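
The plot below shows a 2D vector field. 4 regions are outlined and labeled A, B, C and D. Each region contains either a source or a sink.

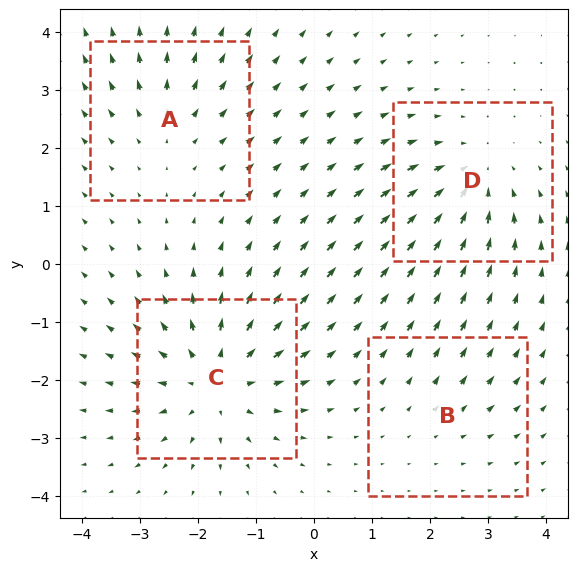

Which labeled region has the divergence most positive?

C

Divergence at each region's feature centre — A: about +3, B: about +2, C: about +6, D: about -5. Region C is most positive.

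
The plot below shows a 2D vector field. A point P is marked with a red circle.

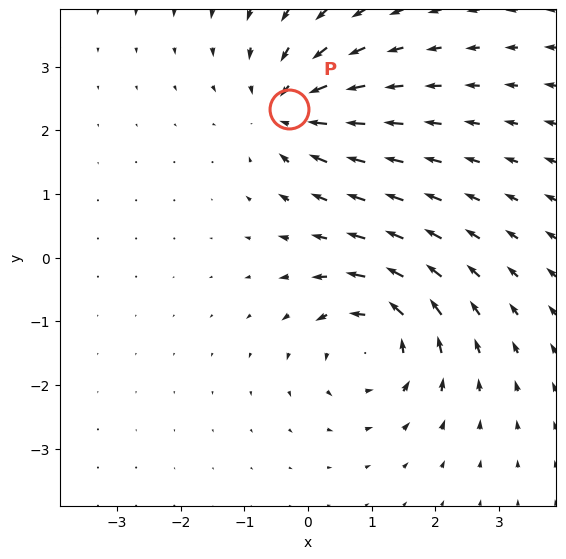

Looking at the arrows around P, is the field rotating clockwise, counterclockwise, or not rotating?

not rotating

Near P at (-0.3, 2.3) the arrows show no circulation. The curl there is ≈0.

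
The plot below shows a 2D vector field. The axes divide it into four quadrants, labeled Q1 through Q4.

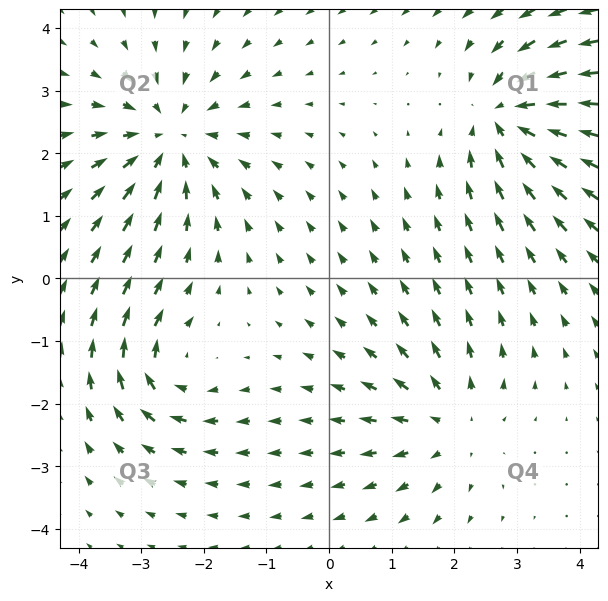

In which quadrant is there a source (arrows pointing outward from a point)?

The source sits at approximately (1.9, -2.3), which lies in quadrant Q4. The divergence there is about +3, positive as expected for a source.

Q4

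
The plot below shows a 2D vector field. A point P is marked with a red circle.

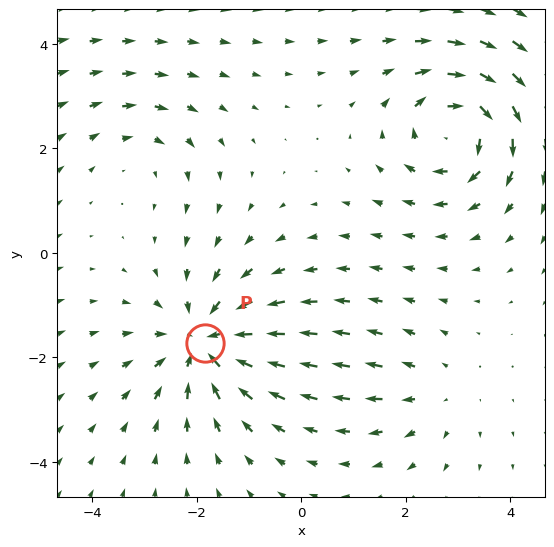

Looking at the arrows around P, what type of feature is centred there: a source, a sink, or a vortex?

At P (-1.8, -1.7) the arrows converge inward. Divergence about -5, curl ≈0 — negative divergence with near-zero curl is a sink.

sink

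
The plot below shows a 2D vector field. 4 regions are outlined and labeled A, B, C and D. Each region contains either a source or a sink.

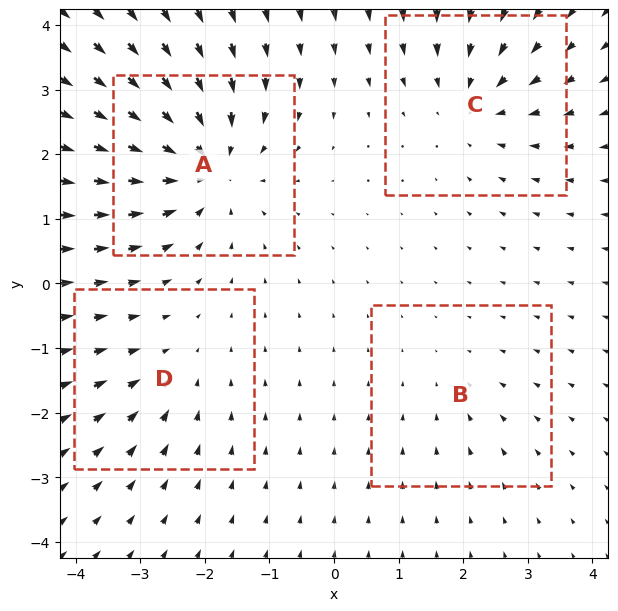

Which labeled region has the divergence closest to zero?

B

Divergence at each region's feature centre — A: about -7, B: about -2, C: about -4, D: about -3. Region B is closest to zero.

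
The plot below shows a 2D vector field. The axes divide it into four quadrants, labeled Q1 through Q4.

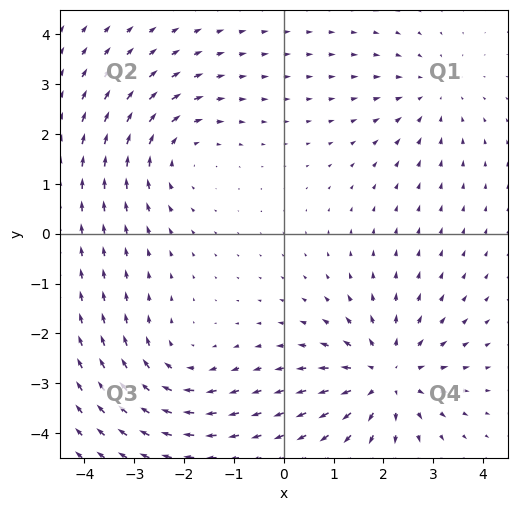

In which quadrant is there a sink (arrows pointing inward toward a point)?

The sink sits at approximately (3.0, 2.8), which lies in quadrant Q1. The divergence there is about -2, negative as expected for a sink.

Q1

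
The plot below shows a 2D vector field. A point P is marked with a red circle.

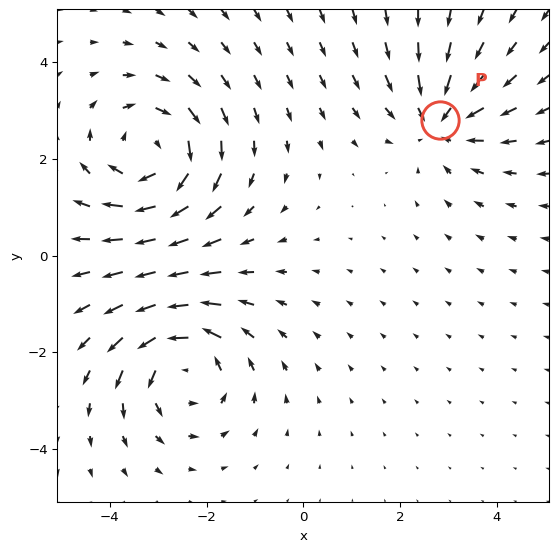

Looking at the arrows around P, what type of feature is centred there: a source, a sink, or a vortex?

sink

At P (2.8, 2.8) the arrows converge inward. Divergence about -4, curl ≈0 — negative divergence with near-zero curl is a sink.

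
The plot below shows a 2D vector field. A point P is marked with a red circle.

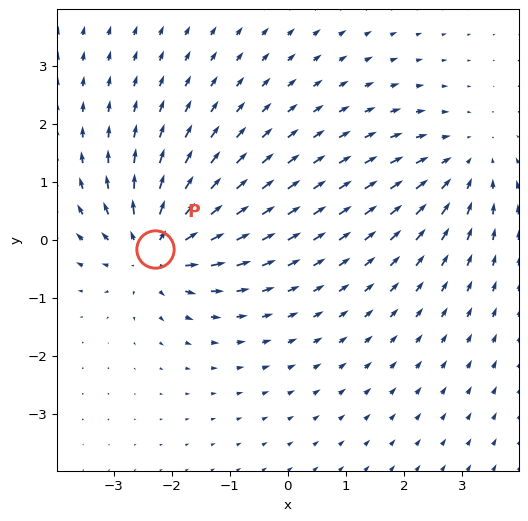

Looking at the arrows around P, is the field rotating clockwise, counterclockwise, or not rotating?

Near P at (-2.3, -0.2) the arrows show no circulation. The curl there is ≈0.

not rotating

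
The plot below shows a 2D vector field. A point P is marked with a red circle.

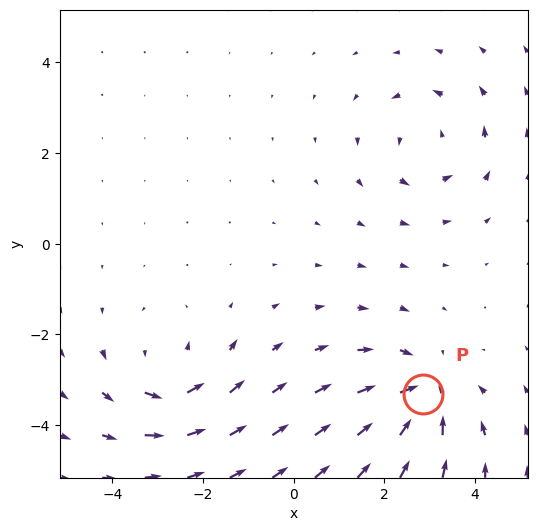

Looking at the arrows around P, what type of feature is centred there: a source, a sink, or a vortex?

sink

At P (2.9, -3.3) the arrows converge inward. Divergence about -5, curl ≈0 — negative divergence with near-zero curl is a sink.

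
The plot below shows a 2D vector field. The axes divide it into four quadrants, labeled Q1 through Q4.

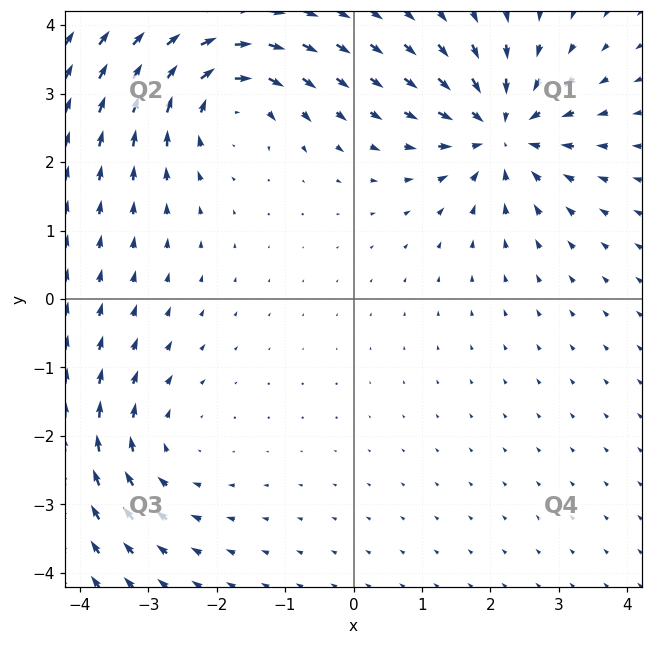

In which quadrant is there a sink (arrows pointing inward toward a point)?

Q1

The sink sits at approximately (2.2, 2.4), which lies in quadrant Q1. The divergence there is about -6, negative as expected for a sink.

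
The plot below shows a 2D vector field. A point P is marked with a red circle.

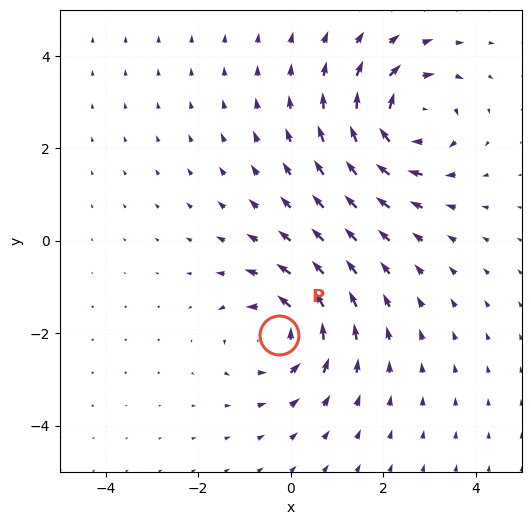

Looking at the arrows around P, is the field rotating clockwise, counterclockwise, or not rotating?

counterclockwise

Near P at (-0.2, -2.0) the arrows circulate counterclockwise. The curl (z-component) there is about +3; positive curl means counterclockwise rotation.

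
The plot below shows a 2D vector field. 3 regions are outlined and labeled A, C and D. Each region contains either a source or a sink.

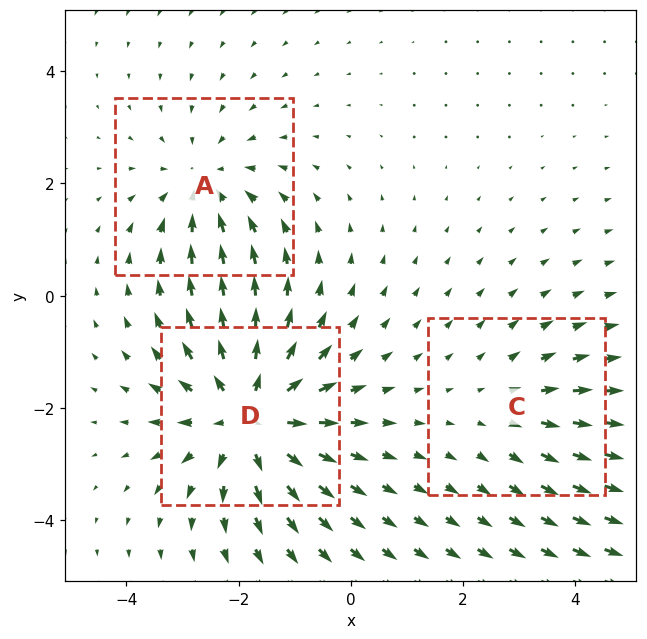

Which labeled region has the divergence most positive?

Divergence at each region's feature centre — A: about -3, C: about +2, D: about +4. Region D is most positive.

D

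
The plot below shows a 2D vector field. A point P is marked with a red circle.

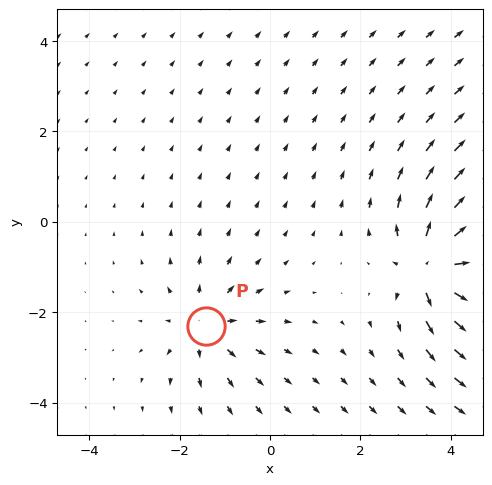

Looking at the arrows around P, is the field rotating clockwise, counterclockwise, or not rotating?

Near P at (-1.4, -2.3) the arrows show no circulation. The curl there is ≈0.

not rotating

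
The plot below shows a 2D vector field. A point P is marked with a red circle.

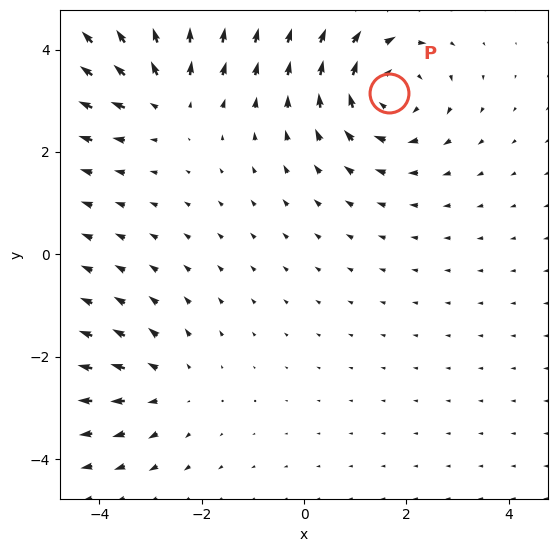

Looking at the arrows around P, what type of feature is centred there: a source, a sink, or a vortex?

vortex

At P (1.7, 3.1) the arrows circulate clockwise. Divergence ≈0, curl about -5 — near-zero divergence with nonzero curl is a vortex.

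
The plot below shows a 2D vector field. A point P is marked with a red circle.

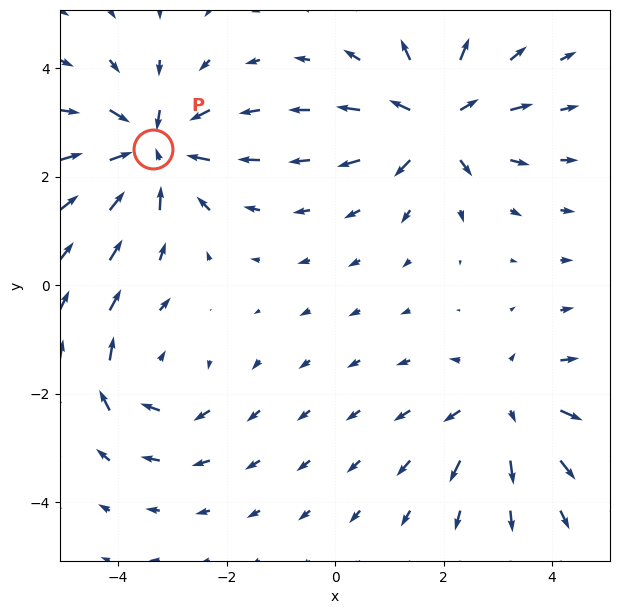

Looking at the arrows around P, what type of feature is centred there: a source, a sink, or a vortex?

At P (-3.3, 2.5) the arrows converge inward. Divergence about -4, curl ≈0 — negative divergence with near-zero curl is a sink.

sink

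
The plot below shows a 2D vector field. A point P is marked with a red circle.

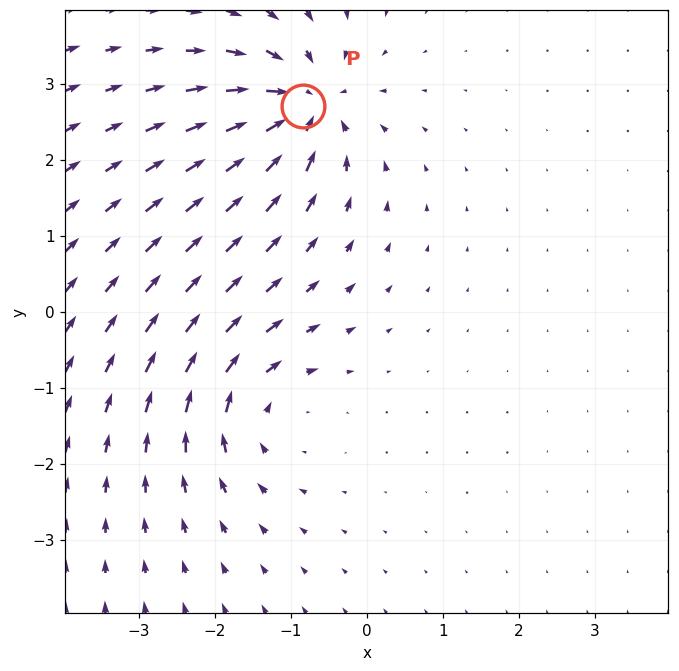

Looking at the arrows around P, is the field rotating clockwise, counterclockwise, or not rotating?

Near P at (-0.8, 2.7) the arrows show no circulation. The curl there is ≈0.

not rotating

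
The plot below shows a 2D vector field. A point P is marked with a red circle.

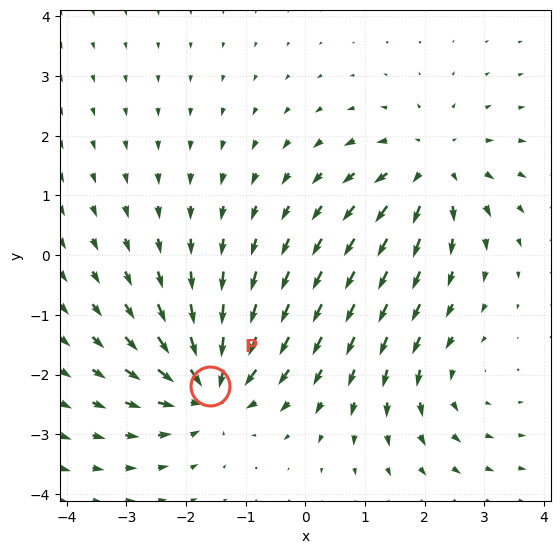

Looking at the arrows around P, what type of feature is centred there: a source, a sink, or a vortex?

sink

At P (-1.6, -2.2) the arrows converge inward. Divergence about -6, curl ≈0 — negative divergence with near-zero curl is a sink.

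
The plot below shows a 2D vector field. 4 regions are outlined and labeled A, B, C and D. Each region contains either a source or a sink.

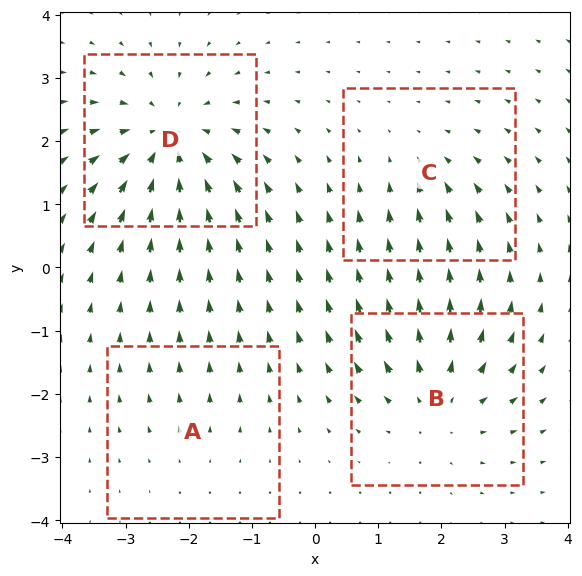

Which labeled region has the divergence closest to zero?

A

Divergence at each region's feature centre — A: about +2, B: about +5, C: about -3, D: about -6. Region A is closest to zero.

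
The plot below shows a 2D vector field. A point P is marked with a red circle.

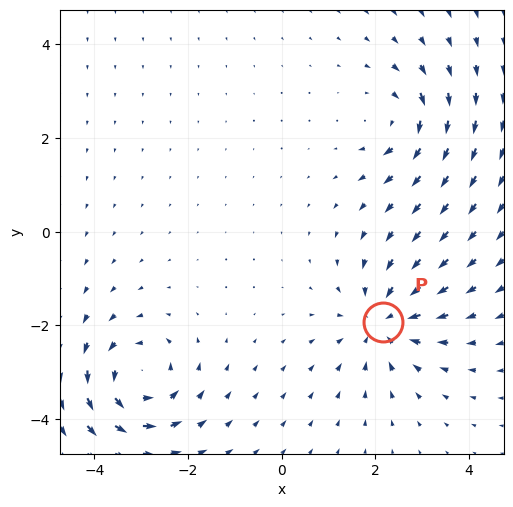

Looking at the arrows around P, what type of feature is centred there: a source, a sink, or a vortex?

At P (2.2, -1.9) the arrows converge inward. Divergence about -4, curl ≈0 — negative divergence with near-zero curl is a sink.

sink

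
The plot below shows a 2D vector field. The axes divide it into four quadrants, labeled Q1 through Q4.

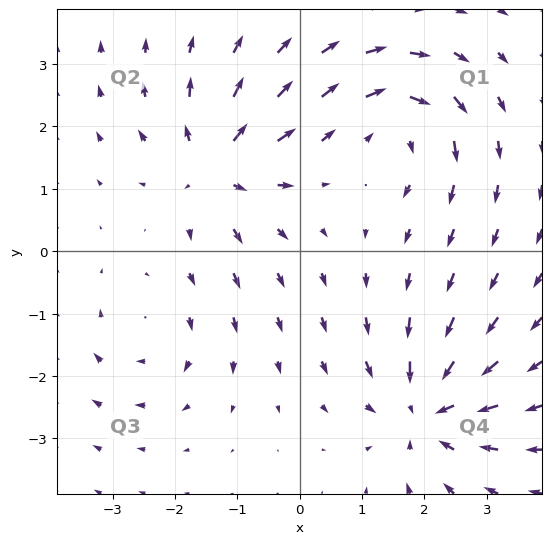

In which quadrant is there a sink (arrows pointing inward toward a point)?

Q4

The sink sits at approximately (2.0, -2.6), which lies in quadrant Q4. The divergence there is about -5, negative as expected for a sink.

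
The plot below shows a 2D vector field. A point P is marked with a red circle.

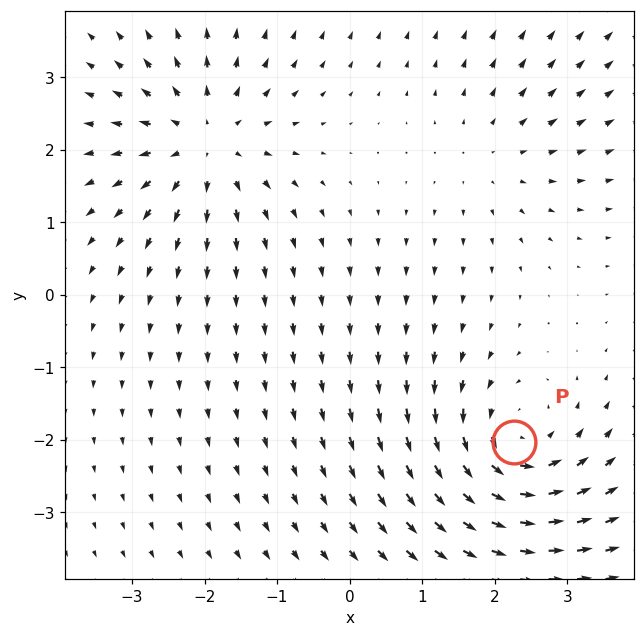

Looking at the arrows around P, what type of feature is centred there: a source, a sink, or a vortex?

At P (2.3, -2.0) the arrows circulate counterclockwise. Divergence ≈0, curl about +5 — near-zero divergence with nonzero curl is a vortex.

vortex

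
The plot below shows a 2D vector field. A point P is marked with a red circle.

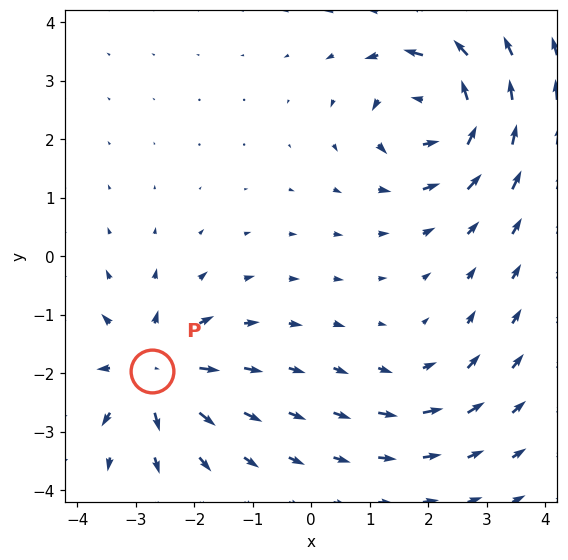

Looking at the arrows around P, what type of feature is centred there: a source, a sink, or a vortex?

source

At P (-2.7, -2.0) the arrows spread outward. Divergence about +5, curl ≈0 — positive divergence with near-zero curl is a source.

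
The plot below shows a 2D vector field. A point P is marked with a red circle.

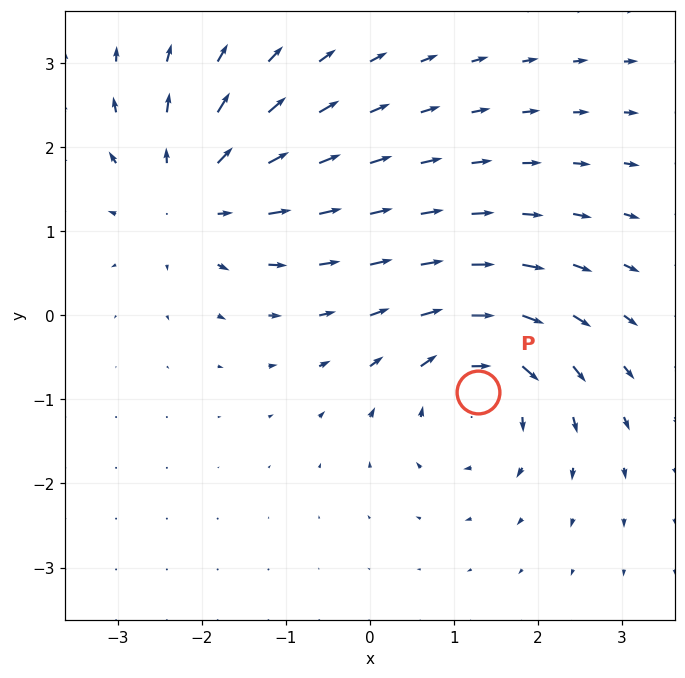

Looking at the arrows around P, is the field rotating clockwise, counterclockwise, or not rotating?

clockwise

Near P at (1.3, -0.9) the arrows circulate clockwise. The curl (z-component) there is about -5; negative curl means clockwise rotation.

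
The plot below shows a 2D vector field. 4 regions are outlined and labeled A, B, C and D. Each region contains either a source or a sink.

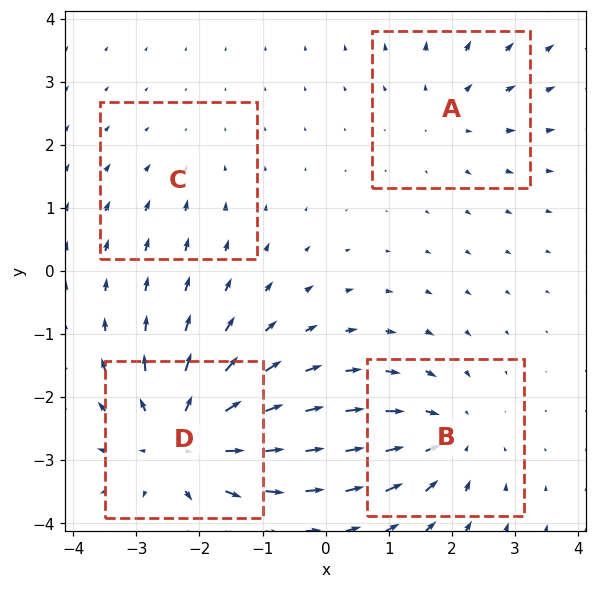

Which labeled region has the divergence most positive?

D

Divergence at each region's feature centre — A: about +3, B: about -5, C: about -2, D: about +7. Region D is most positive.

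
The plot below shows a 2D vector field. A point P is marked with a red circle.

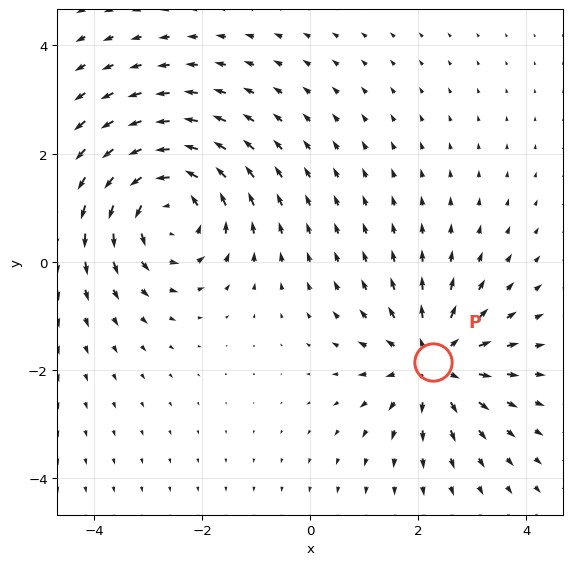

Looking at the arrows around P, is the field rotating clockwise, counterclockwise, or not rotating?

Near P at (2.3, -1.9) the arrows show no circulation. The curl there is ≈0.

not rotating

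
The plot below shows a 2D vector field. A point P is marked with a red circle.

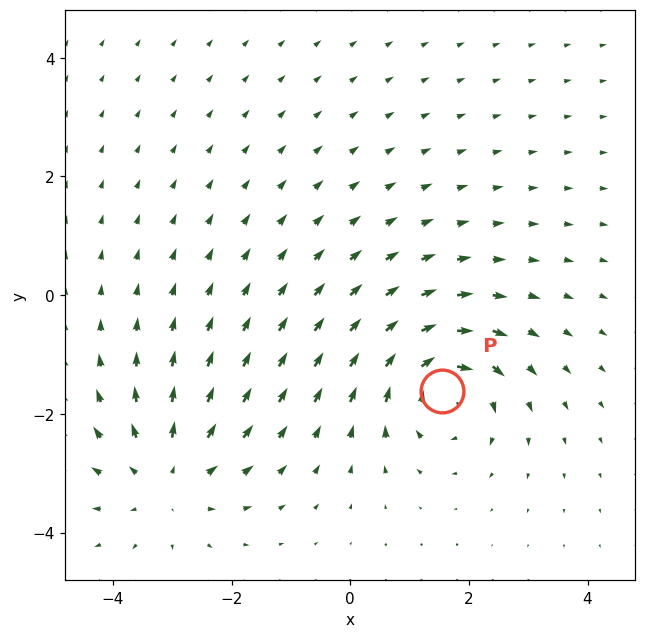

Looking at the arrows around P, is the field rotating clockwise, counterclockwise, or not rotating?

Near P at (1.5, -1.6) the arrows circulate clockwise. The curl (z-component) there is about -6; negative curl means clockwise rotation.

clockwise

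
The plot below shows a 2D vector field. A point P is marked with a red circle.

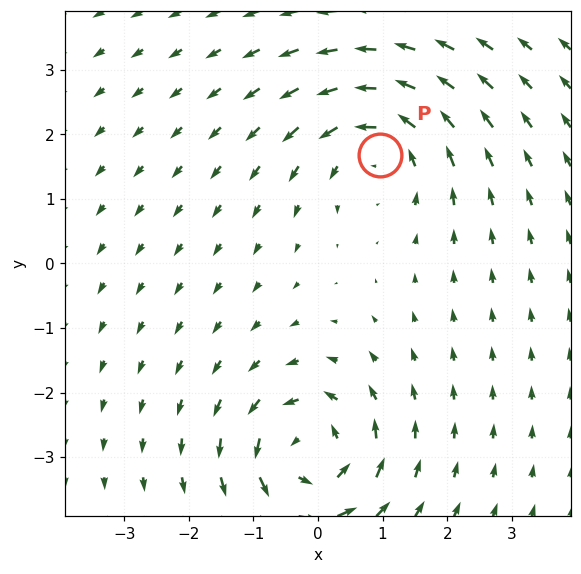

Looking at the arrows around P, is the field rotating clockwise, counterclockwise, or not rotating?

Near P at (1.0, 1.7) the arrows circulate counterclockwise. The curl (z-component) there is about +4; positive curl means counterclockwise rotation.

counterclockwise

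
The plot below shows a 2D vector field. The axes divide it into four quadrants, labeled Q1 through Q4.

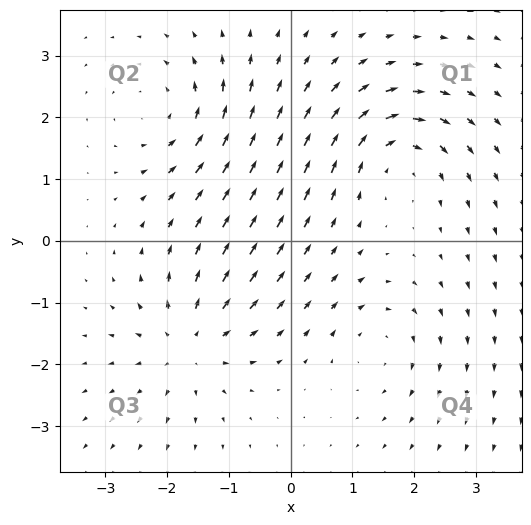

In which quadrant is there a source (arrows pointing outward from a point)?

Q3

The source sits at approximately (-1.6, -1.7), which lies in quadrant Q3. The divergence there is about +5, positive as expected for a source.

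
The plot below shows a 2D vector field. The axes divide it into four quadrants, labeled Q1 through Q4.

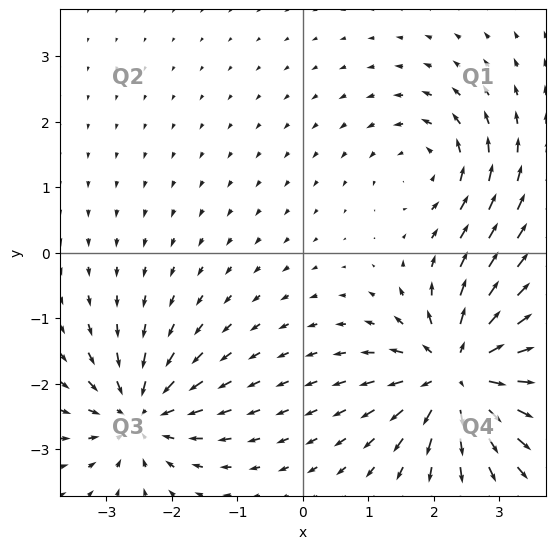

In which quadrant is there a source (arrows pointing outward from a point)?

Q4

The source sits at approximately (2.4, -1.8), which lies in quadrant Q4. The divergence there is about +7, positive as expected for a source.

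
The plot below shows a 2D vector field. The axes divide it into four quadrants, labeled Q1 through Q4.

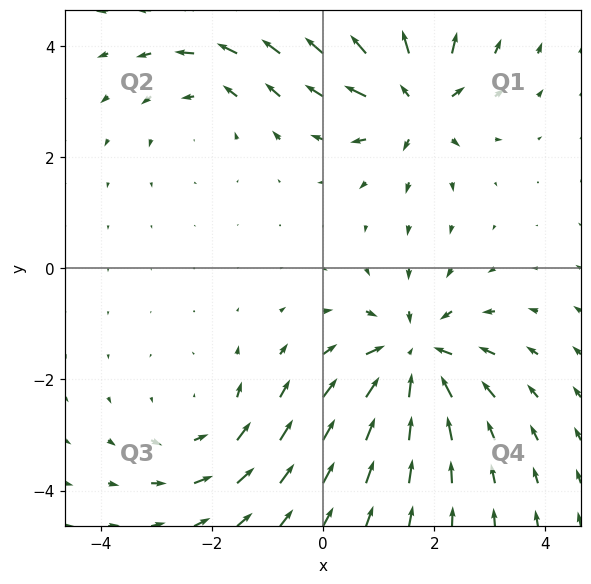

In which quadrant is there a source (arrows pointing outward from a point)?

Q1

The source sits at approximately (1.7, 3.0), which lies in quadrant Q1. The divergence there is about +5, positive as expected for a source.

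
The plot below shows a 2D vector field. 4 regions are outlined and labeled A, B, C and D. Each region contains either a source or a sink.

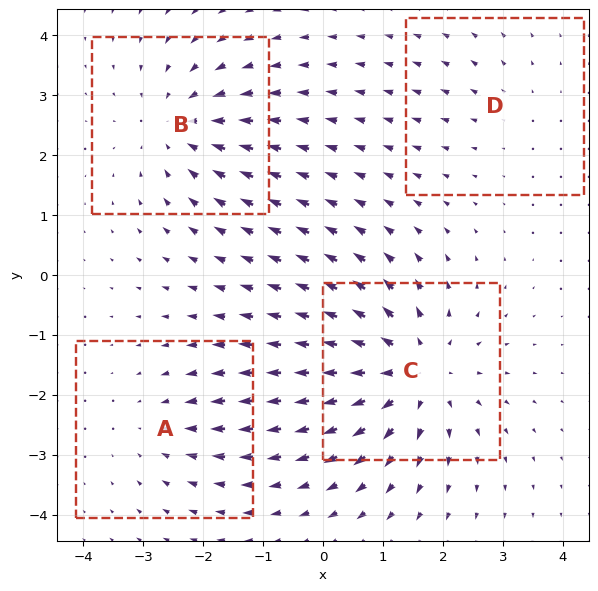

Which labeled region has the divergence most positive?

Divergence at each region's feature centre — A: about -3, B: about -4, C: about +6, D: about +2. Region C is most positive.

C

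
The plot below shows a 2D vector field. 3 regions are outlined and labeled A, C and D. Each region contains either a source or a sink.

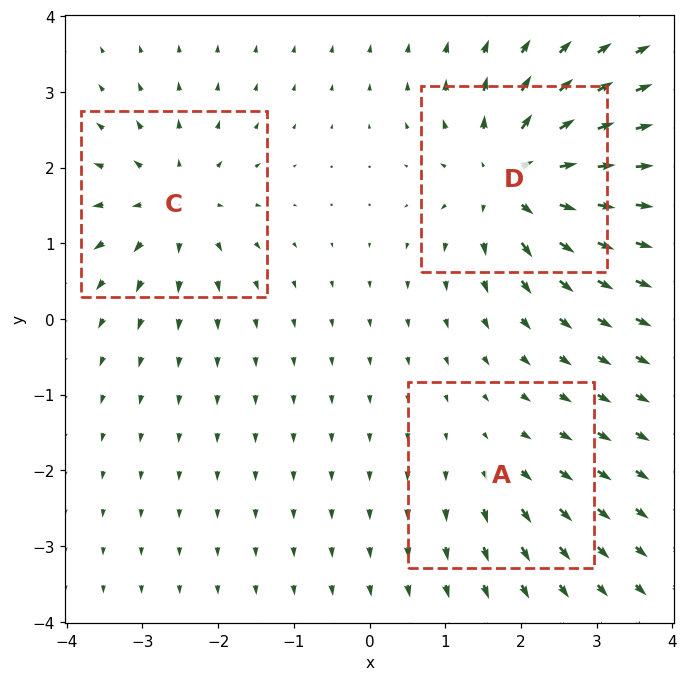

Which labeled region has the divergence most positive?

D

Divergence at each region's feature centre — A: about +2, C: about +4, D: about +6. Region D is most positive.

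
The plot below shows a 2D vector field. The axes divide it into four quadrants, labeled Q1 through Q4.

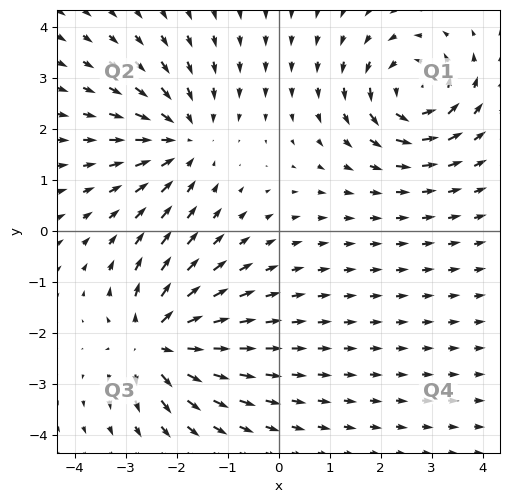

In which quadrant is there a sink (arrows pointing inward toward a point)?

Q2

The sink sits at approximately (-1.9, 1.8), which lies in quadrant Q2. The divergence there is about -4, negative as expected for a sink.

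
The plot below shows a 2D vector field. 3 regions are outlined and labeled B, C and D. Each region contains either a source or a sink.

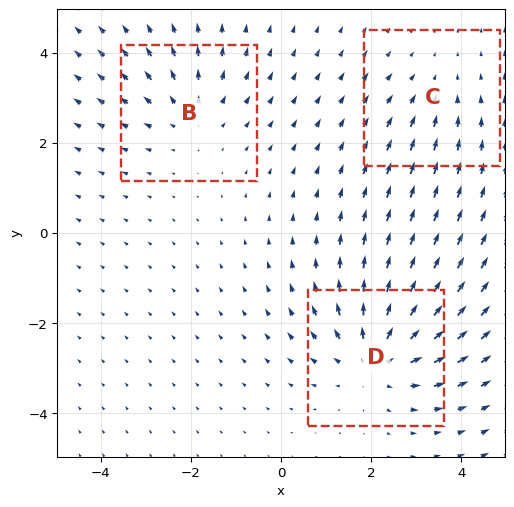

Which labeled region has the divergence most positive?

D

Divergence at each region's feature centre — B: about +3, C: about -2, D: about +5. Region D is most positive.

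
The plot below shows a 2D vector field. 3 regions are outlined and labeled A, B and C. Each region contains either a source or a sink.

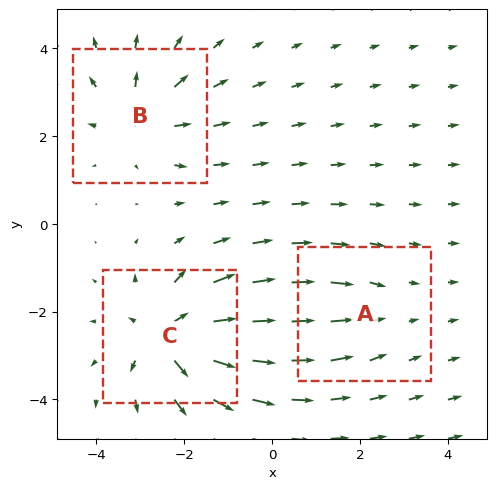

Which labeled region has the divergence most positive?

C

Divergence at each region's feature centre — A: about -2, B: about +4, C: about +5. Region C is most positive.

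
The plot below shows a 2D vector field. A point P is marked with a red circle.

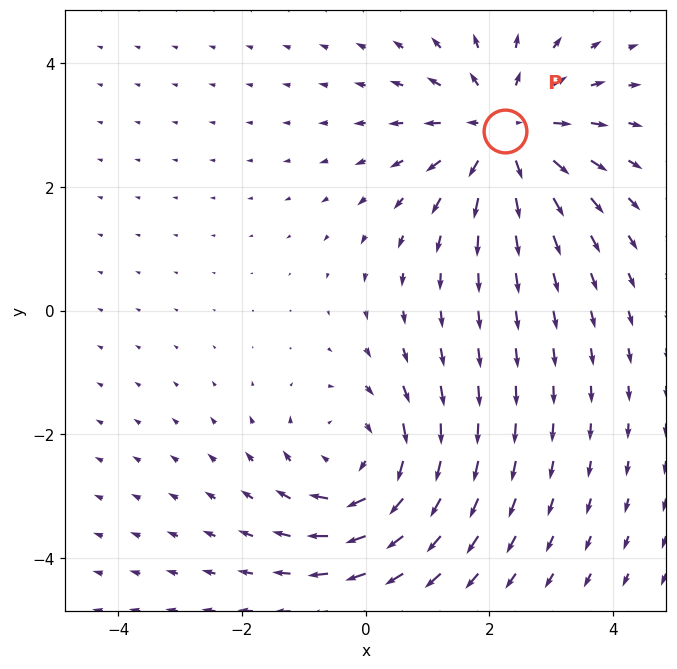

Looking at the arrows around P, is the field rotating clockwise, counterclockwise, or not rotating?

not rotating

Near P at (2.2, 2.9) the arrows show no circulation. The curl there is ≈0.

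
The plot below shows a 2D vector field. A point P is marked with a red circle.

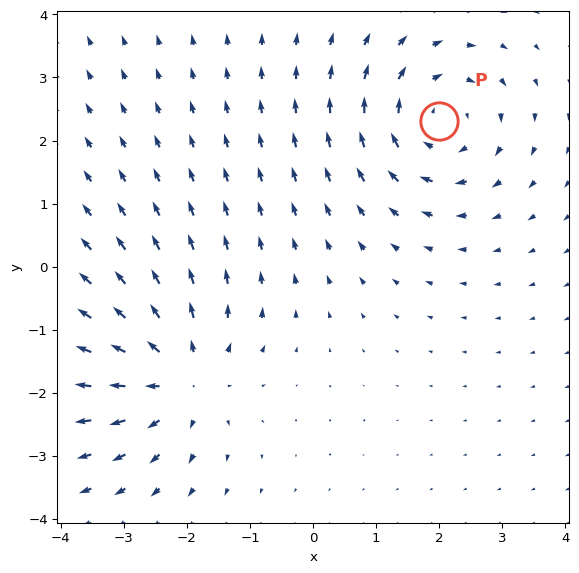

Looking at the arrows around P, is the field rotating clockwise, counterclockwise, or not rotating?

clockwise

Near P at (2.0, 2.3) the arrows circulate clockwise. The curl (z-component) there is about -5; negative curl means clockwise rotation.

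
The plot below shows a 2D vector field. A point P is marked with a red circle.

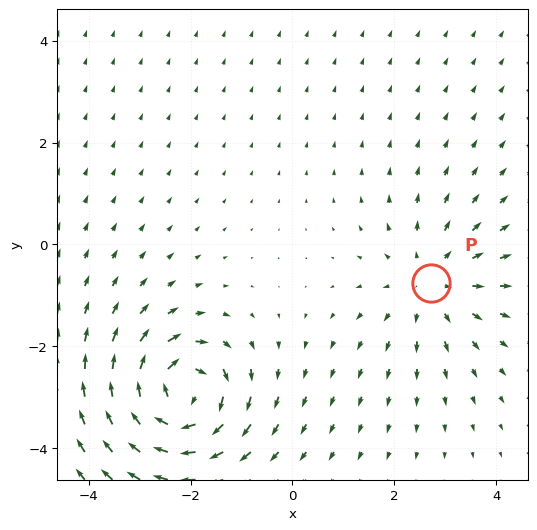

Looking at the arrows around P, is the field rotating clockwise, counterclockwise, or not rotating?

not rotating

Near P at (2.7, -0.8) the arrows show no circulation. The curl there is ≈0.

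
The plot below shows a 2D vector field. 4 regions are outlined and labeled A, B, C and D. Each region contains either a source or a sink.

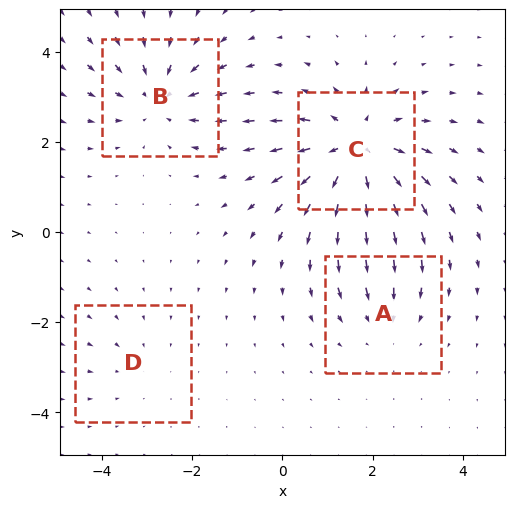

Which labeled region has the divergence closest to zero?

D

Divergence at each region's feature centre — A: about -3, B: about -4, C: about +6, D: about -2. Region D is closest to zero.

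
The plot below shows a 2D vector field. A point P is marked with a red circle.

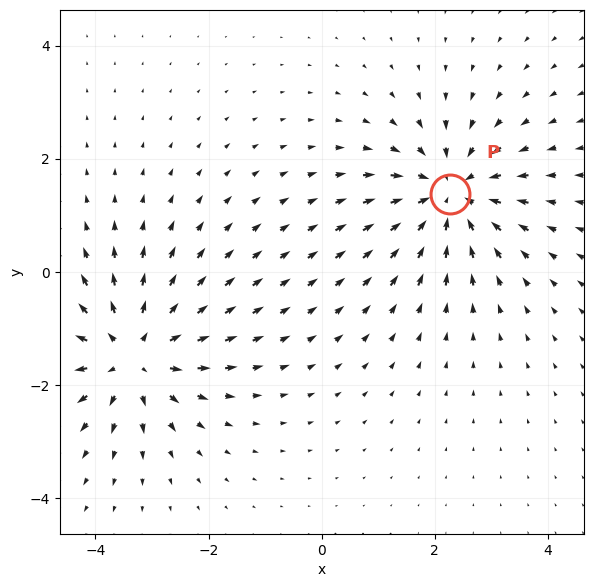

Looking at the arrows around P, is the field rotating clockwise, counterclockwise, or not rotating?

Near P at (2.3, 1.4) the arrows show no circulation. The curl there is ≈0.

not rotating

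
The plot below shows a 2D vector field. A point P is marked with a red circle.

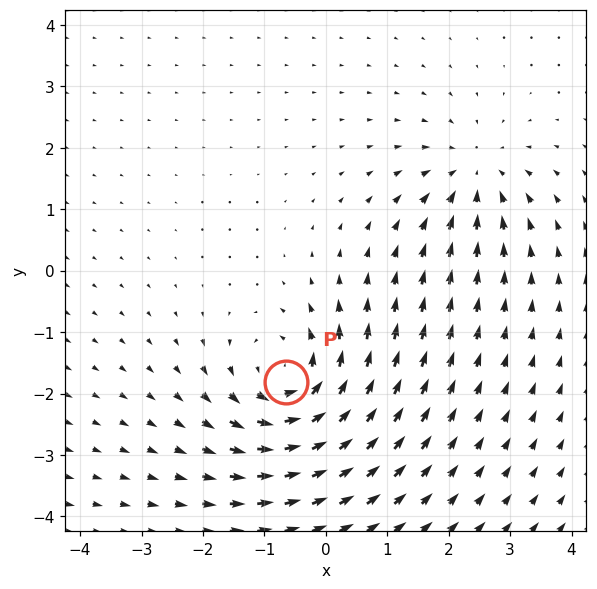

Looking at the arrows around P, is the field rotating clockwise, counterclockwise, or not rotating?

counterclockwise

Near P at (-0.6, -1.8) the arrows circulate counterclockwise. The curl (z-component) there is about +5; positive curl means counterclockwise rotation.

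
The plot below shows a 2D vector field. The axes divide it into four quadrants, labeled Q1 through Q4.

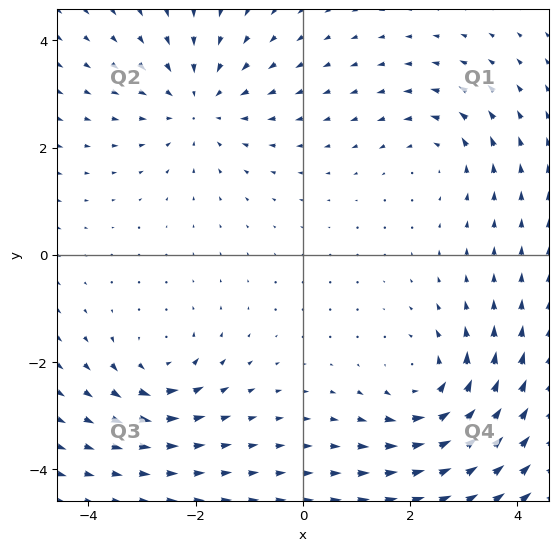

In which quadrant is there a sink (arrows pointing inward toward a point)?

The sink sits at approximately (-1.9, 2.8), which lies in quadrant Q2. The divergence there is about -4, negative as expected for a sink.

Q2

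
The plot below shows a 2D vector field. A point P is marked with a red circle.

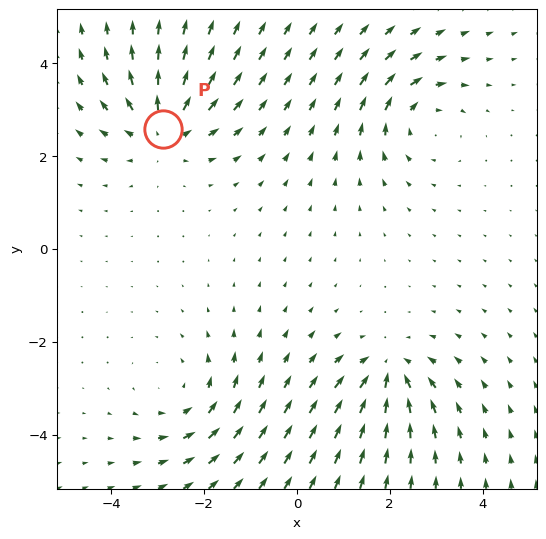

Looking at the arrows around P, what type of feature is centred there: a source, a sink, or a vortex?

source

At P (-2.9, 2.6) the arrows spread outward. Divergence about +4, curl ≈0 — positive divergence with near-zero curl is a source.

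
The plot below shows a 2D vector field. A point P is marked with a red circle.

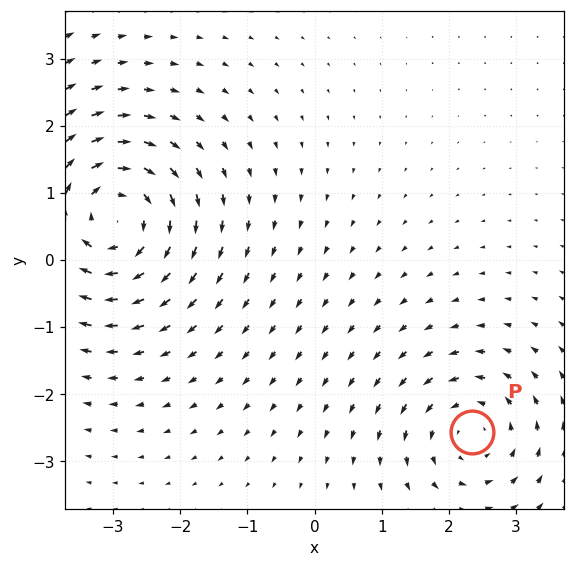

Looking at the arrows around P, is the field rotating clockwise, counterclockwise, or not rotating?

Near P at (2.3, -2.6) the arrows circulate counterclockwise. The curl (z-component) there is about +3; positive curl means counterclockwise rotation.

counterclockwise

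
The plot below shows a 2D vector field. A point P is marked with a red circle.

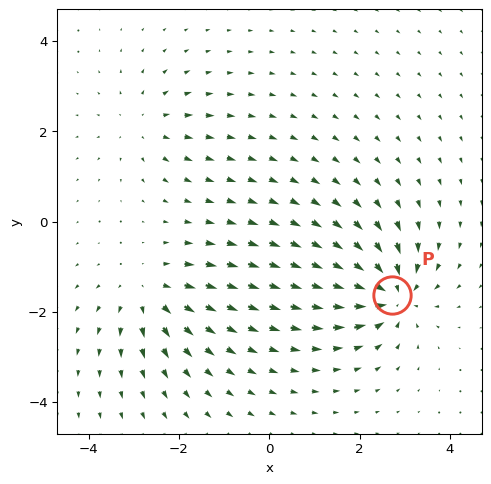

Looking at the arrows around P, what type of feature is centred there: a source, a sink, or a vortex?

At P (2.7, -1.6) the arrows converge inward. Divergence about -7, curl ≈0 — negative divergence with near-zero curl is a sink.

sink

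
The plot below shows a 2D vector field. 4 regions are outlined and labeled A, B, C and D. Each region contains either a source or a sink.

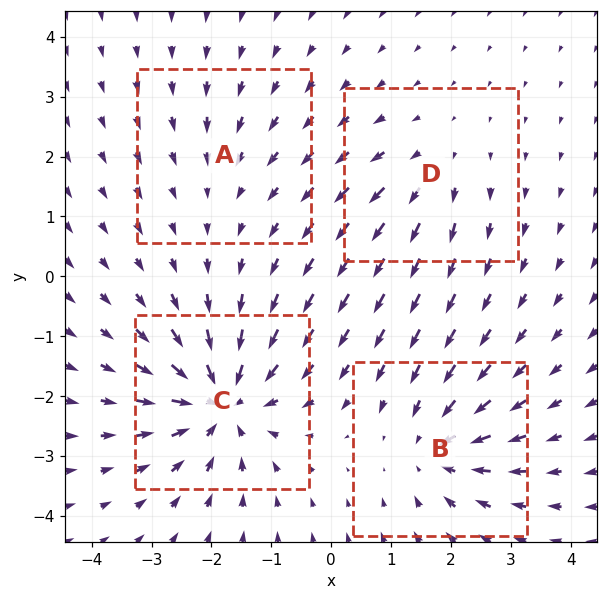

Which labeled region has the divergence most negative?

Divergence at each region's feature centre — A: about -2, B: about -5, C: about -8, D: about +3. Region C is most negative.

C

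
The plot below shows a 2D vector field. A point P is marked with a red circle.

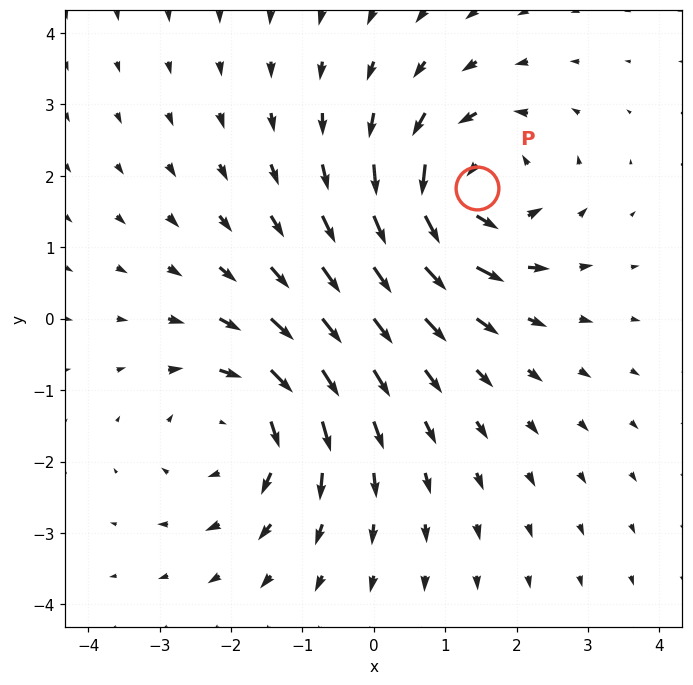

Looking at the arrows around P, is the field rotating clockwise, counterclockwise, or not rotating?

Near P at (1.5, 1.8) the arrows circulate counterclockwise. The curl (z-component) there is about +5; positive curl means counterclockwise rotation.

counterclockwise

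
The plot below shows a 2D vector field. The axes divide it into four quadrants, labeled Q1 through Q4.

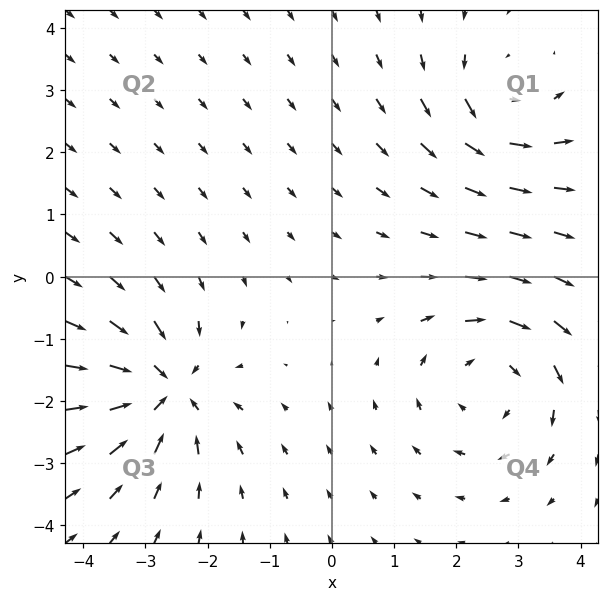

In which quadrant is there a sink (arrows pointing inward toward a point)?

The sink sits at approximately (-2.7, -1.8), which lies in quadrant Q3. The divergence there is about -6, negative as expected for a sink.

Q3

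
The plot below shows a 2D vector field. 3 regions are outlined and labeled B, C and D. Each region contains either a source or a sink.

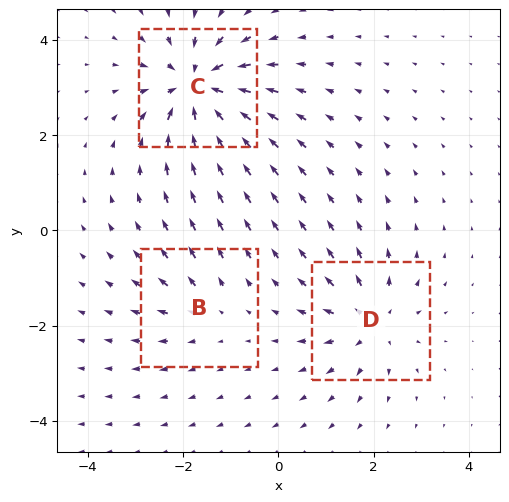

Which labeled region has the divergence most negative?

C

Divergence at each region's feature centre — B: about +2, C: about -6, D: about +4. Region C is most negative.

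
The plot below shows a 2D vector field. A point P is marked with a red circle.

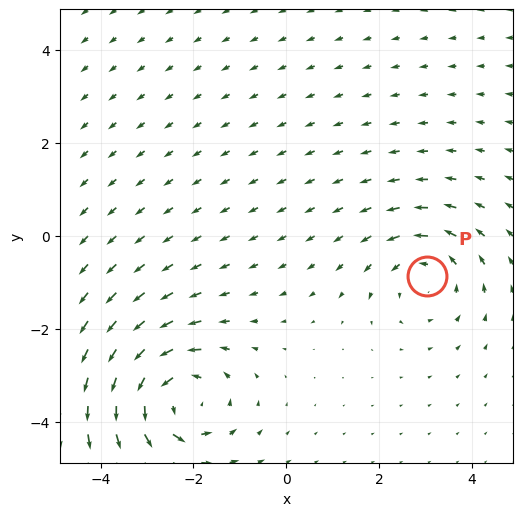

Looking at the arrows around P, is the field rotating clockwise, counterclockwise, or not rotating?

Near P at (3.0, -0.9) the arrows circulate counterclockwise. The curl (z-component) there is about +3; positive curl means counterclockwise rotation.

counterclockwise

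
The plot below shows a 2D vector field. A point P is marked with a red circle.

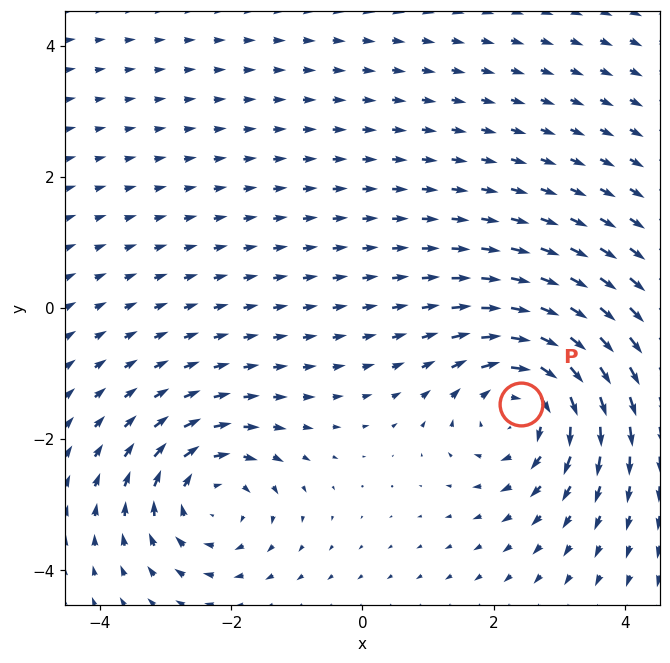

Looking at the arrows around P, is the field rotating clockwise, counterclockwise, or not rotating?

clockwise

Near P at (2.4, -1.5) the arrows circulate clockwise. The curl (z-component) there is about -4; negative curl means clockwise rotation.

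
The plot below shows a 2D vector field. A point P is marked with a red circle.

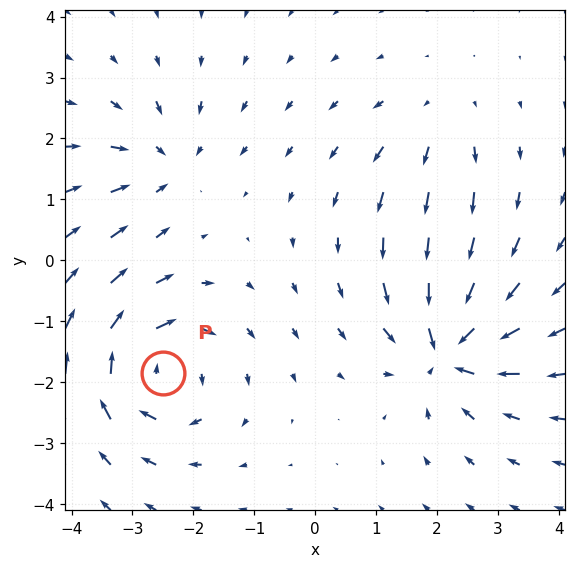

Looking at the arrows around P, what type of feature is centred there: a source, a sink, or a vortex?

vortex

At P (-2.5, -1.9) the arrows circulate clockwise. Divergence ≈0, curl about -6 — near-zero divergence with nonzero curl is a vortex.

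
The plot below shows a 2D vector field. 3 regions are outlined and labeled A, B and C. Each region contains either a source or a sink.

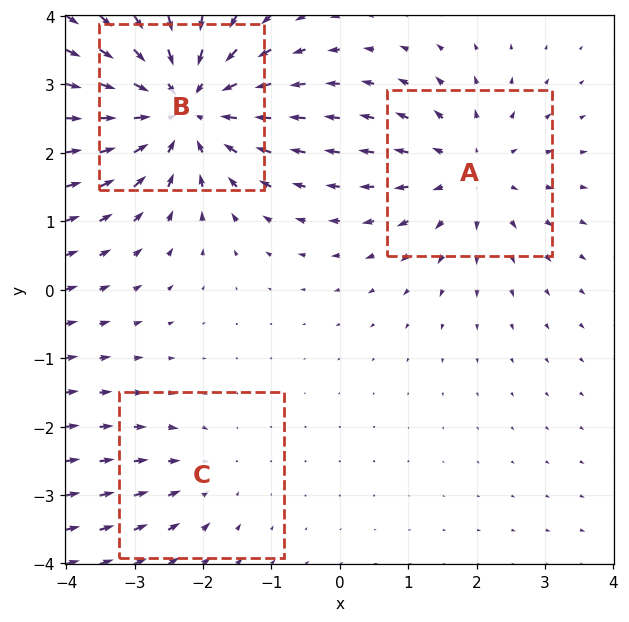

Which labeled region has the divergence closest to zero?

Divergence at each region's feature centre — A: about +3, B: about -4, C: about -2. Region C is closest to zero.

C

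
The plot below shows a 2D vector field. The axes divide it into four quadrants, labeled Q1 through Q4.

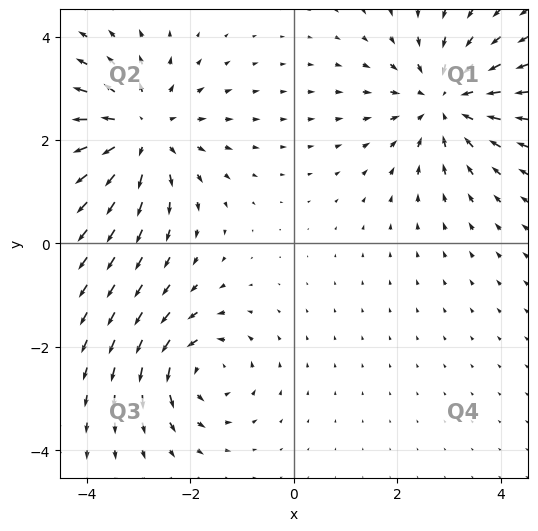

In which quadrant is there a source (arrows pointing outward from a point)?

The source sits at approximately (-3.0, 2.1), which lies in quadrant Q2. The divergence there is about +4, positive as expected for a source.

Q2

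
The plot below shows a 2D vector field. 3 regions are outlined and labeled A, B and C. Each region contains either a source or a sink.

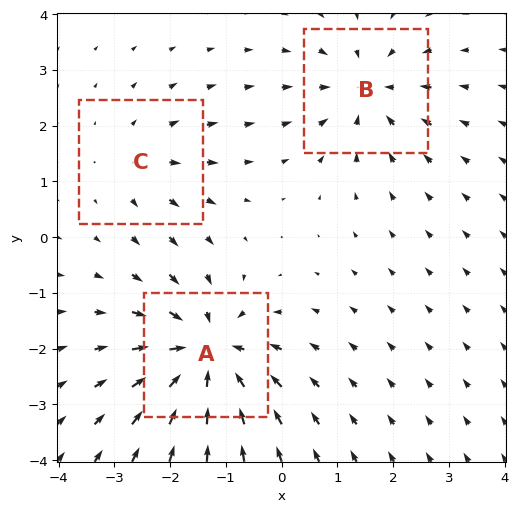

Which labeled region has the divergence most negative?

Divergence at each region's feature centre — A: about -5, B: about -3, C: about +2. Region A is most negative.

A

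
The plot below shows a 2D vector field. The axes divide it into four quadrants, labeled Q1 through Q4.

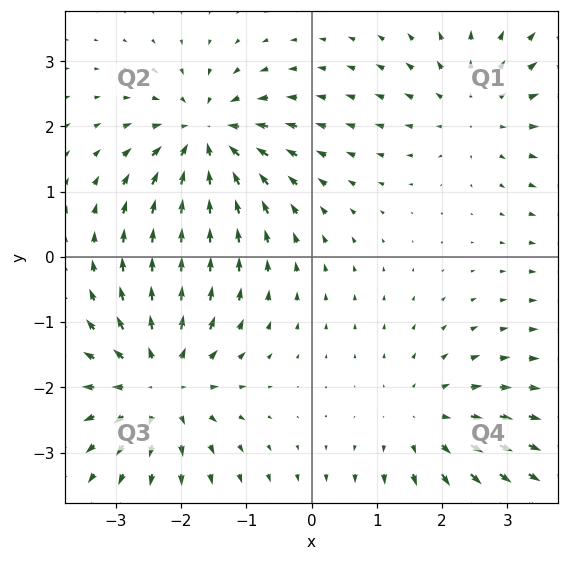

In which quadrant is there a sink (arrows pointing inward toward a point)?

The sink sits at approximately (-1.6, 1.8), which lies in quadrant Q2. The divergence there is about -6, negative as expected for a sink.

Q2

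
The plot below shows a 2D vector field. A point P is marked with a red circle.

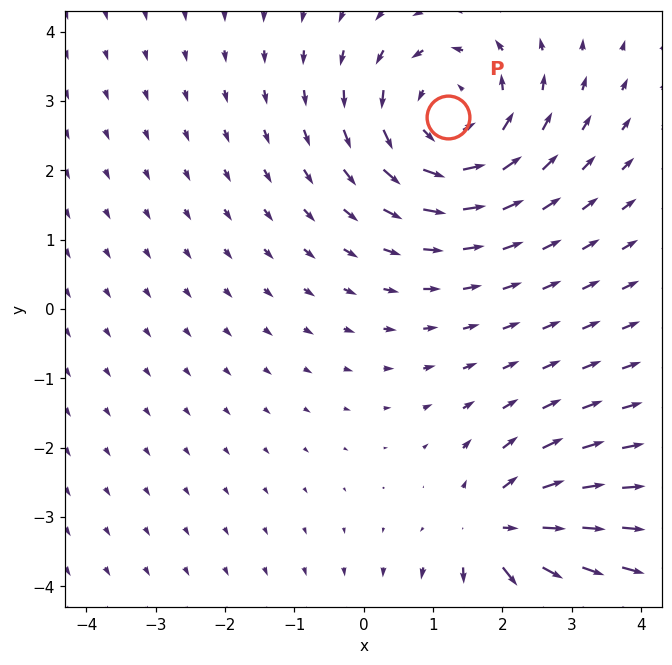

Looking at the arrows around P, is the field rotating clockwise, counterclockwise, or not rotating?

counterclockwise

Near P at (1.2, 2.8) the arrows circulate counterclockwise. The curl (z-component) there is about +4; positive curl means counterclockwise rotation.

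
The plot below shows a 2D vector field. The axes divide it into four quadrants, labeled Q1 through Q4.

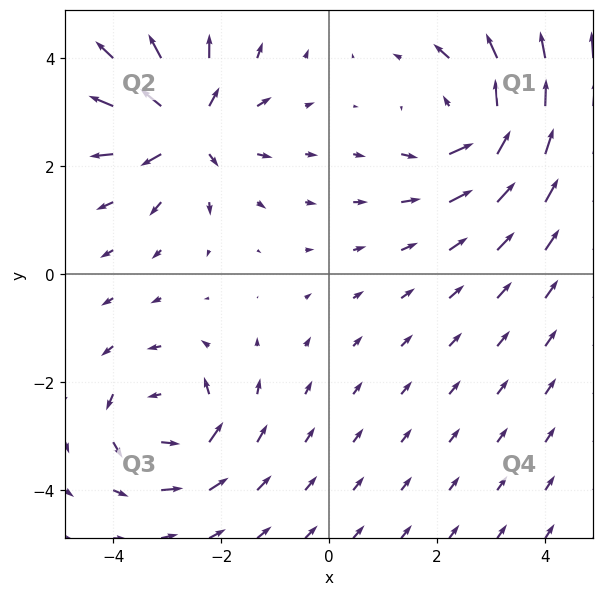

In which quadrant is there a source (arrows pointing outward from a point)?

The source sits at approximately (-2.6, 2.7), which lies in quadrant Q2. The divergence there is about +6, positive as expected for a source.

Q2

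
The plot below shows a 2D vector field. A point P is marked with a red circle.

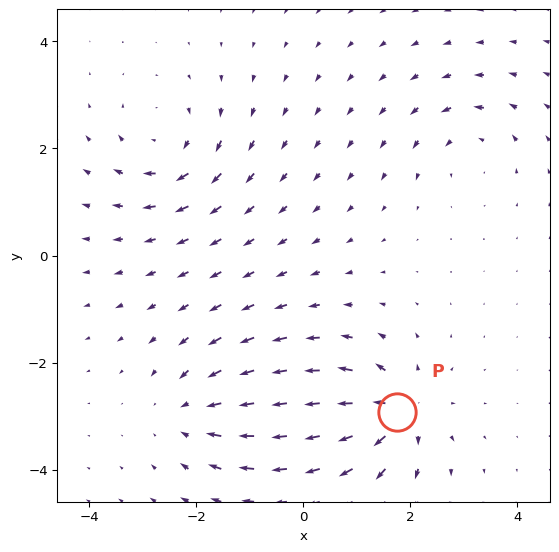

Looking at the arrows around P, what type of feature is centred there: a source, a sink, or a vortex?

At P (1.8, -2.9) the arrows spread outward. Divergence about +6, curl ≈0 — positive divergence with near-zero curl is a source.

source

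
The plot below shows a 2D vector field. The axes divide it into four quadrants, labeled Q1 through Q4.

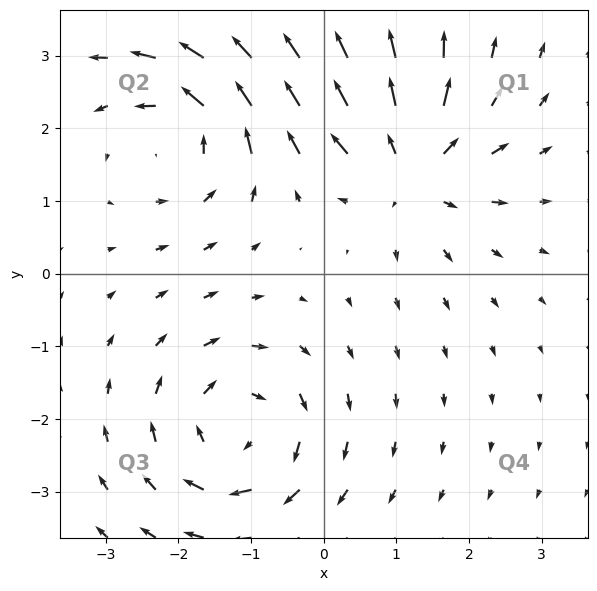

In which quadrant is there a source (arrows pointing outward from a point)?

The source sits at approximately (1.2, 1.5), which lies in quadrant Q1. The divergence there is about +6, positive as expected for a source.

Q1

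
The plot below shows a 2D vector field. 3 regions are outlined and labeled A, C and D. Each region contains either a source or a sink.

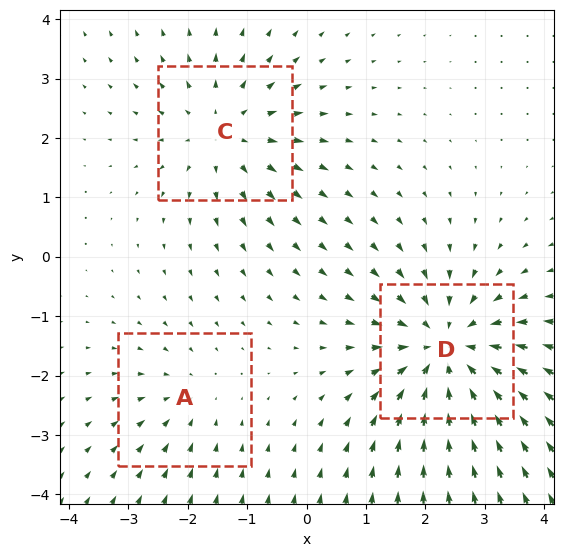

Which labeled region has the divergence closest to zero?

A

Divergence at each region's feature centre — A: about -2, C: about +3, D: about -4. Region A is closest to zero.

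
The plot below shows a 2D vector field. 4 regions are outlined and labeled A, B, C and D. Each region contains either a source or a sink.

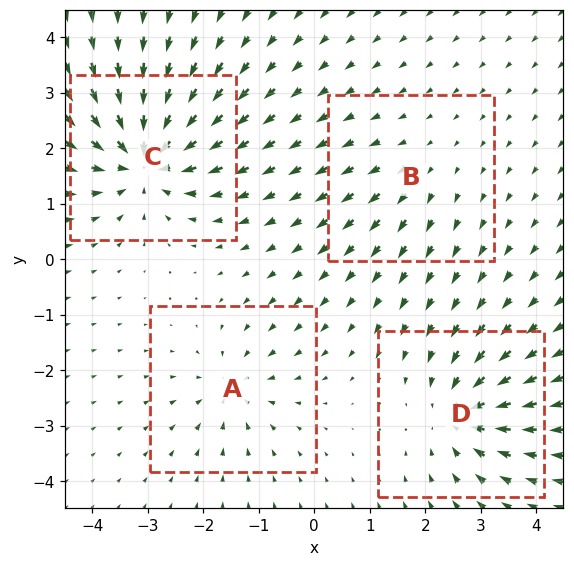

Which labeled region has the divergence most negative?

Divergence at each region's feature centre — A: about -4, B: about +2, C: about -8, D: about -6. Region C is most negative.

C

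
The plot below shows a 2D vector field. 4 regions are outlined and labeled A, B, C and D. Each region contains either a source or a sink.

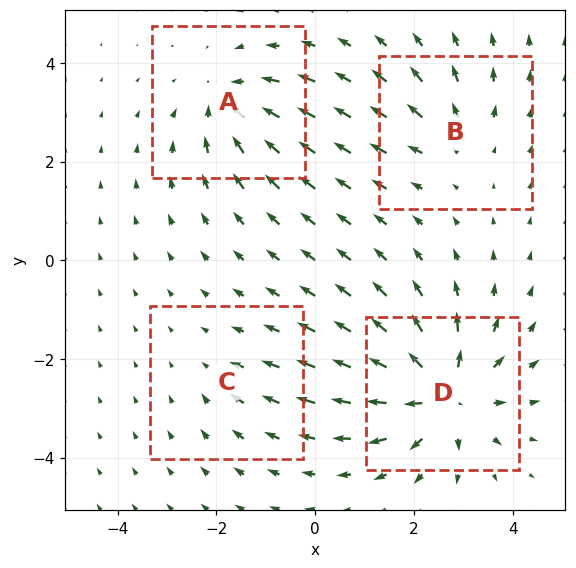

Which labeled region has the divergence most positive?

Divergence at each region's feature centre — A: about -5, B: about +3, C: about -2, D: about +7. Region D is most positive.

D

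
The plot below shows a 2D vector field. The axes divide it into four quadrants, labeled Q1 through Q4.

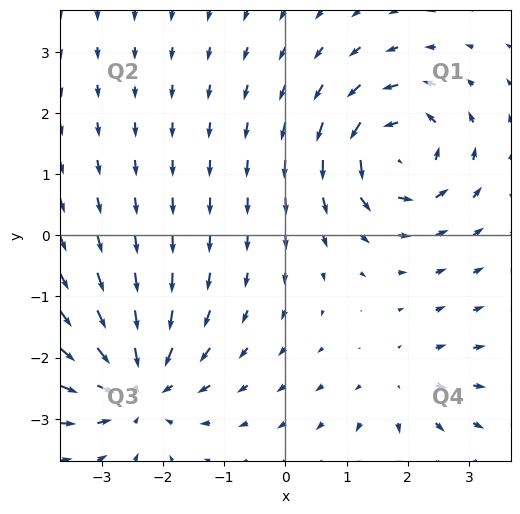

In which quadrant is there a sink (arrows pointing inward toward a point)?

Q3

The sink sits at approximately (-2.4, -2.5), which lies in quadrant Q3. The divergence there is about -5, negative as expected for a sink.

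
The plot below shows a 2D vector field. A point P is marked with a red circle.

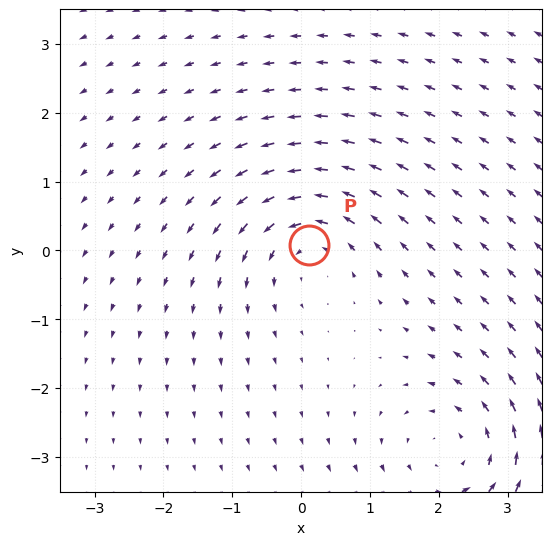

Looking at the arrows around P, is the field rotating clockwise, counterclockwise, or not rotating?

counterclockwise

Near P at (0.1, 0.1) the arrows circulate counterclockwise. The curl (z-component) there is about +3; positive curl means counterclockwise rotation.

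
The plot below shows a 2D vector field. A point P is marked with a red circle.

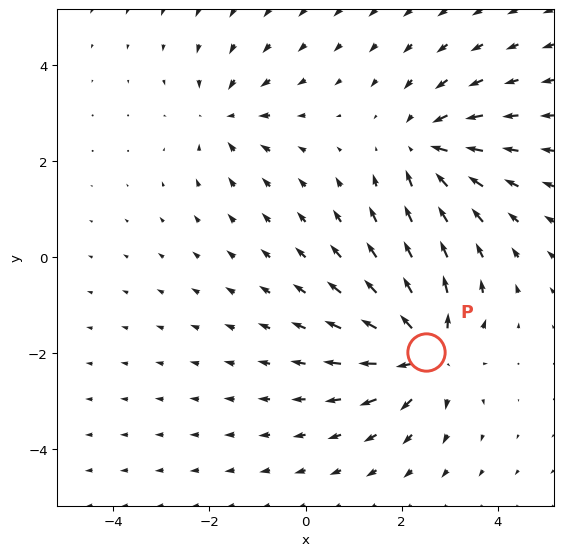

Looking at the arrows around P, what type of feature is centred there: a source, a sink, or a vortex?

At P (2.5, -2.0) the arrows spread outward. Divergence about +5, curl ≈0 — positive divergence with near-zero curl is a source.

source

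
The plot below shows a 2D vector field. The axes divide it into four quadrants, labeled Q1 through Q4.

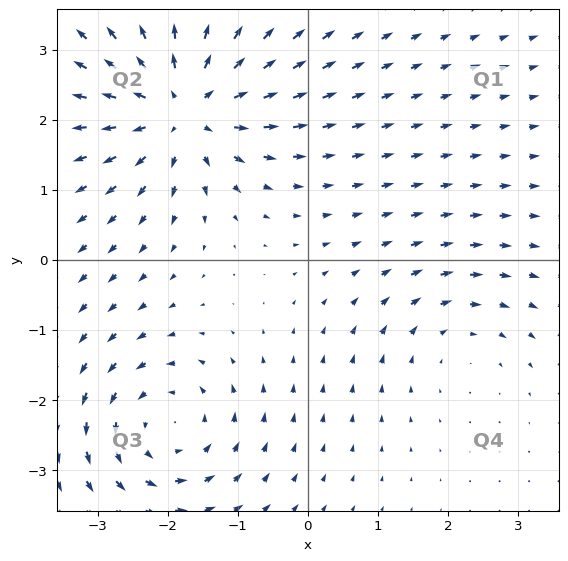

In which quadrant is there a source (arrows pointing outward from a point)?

Q2

The source sits at approximately (-1.8, 2.2), which lies in quadrant Q2. The divergence there is about +5, positive as expected for a source.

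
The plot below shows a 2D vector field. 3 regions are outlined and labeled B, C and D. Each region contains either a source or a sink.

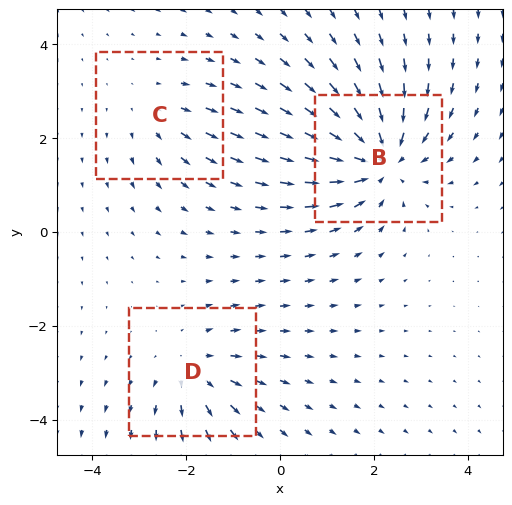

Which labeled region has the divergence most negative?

B

Divergence at each region's feature centre — B: about -5, C: about +2, D: about +3. Region B is most negative.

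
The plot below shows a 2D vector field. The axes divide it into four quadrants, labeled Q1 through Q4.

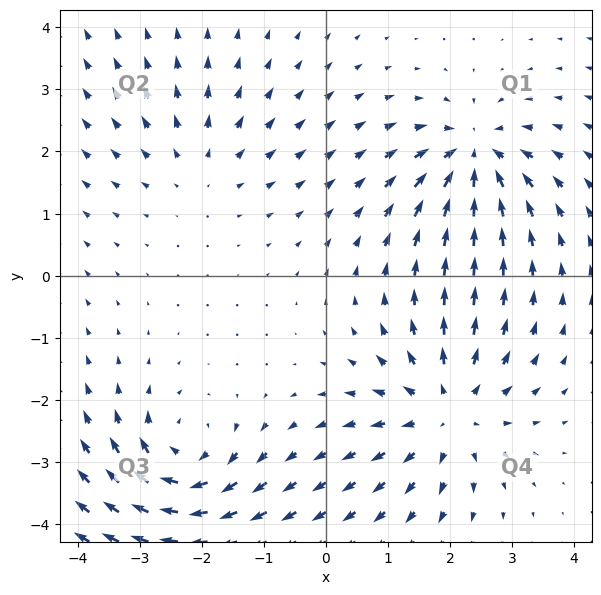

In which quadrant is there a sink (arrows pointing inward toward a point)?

The sink sits at approximately (2.4, 1.9), which lies in quadrant Q1. The divergence there is about -6, negative as expected for a sink.

Q1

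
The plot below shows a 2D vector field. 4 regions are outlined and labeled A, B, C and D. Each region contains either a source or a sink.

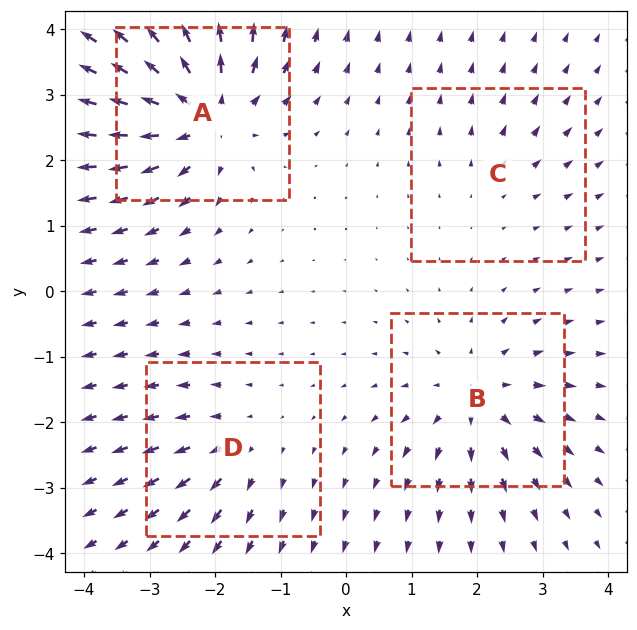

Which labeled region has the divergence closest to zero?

Divergence at each region's feature centre — A: about +8, B: about +5, C: about +2, D: about +4. Region C is closest to zero.

C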